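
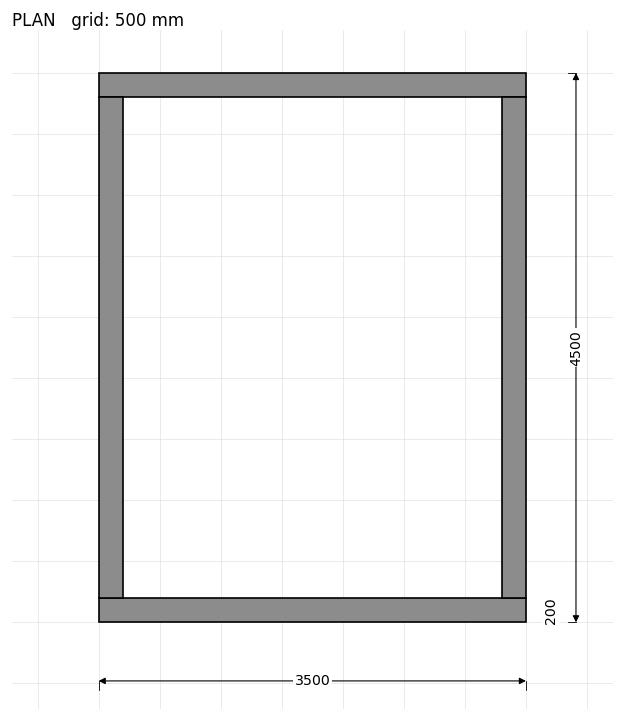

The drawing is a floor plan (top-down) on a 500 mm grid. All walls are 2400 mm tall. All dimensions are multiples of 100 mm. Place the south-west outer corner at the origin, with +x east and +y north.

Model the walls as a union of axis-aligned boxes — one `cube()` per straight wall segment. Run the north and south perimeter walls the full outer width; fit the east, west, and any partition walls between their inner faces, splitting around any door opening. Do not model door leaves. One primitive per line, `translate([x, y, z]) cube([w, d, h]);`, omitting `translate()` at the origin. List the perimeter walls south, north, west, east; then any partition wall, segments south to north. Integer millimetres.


cube([3500, 200, 2400]);
translate([0, 4300, 0]) cube([3500, 200, 2400]);
translate([0, 200, 0]) cube([200, 4100, 2400]);
translate([3300, 200, 0]) cube([200, 4100, 2400]);


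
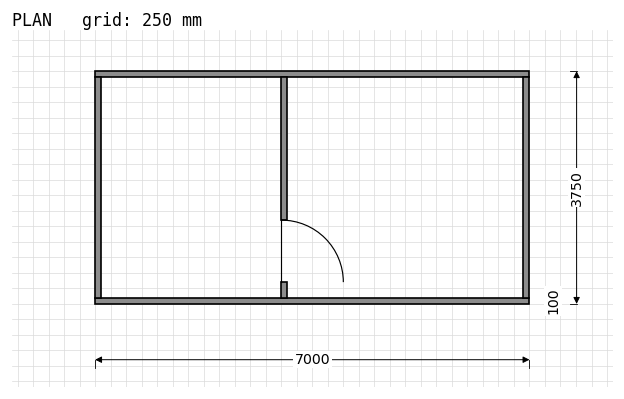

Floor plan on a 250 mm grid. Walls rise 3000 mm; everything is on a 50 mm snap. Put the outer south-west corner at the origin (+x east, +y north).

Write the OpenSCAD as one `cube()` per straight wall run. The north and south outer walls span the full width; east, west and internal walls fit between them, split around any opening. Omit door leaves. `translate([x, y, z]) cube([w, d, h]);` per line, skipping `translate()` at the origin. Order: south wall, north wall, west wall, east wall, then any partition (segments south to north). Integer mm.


cube([7000, 100, 3000]);
translate([0, 3650, 0]) cube([7000, 100, 3000]);
translate([0, 100, 0]) cube([100, 3550, 3000]);
translate([6900, 100, 0]) cube([100, 3550, 3000]);
translate([3000, 100, 0]) cube([100, 250, 3000]);
translate([3000, 1350, 0]) cube([100, 2300, 3000]);


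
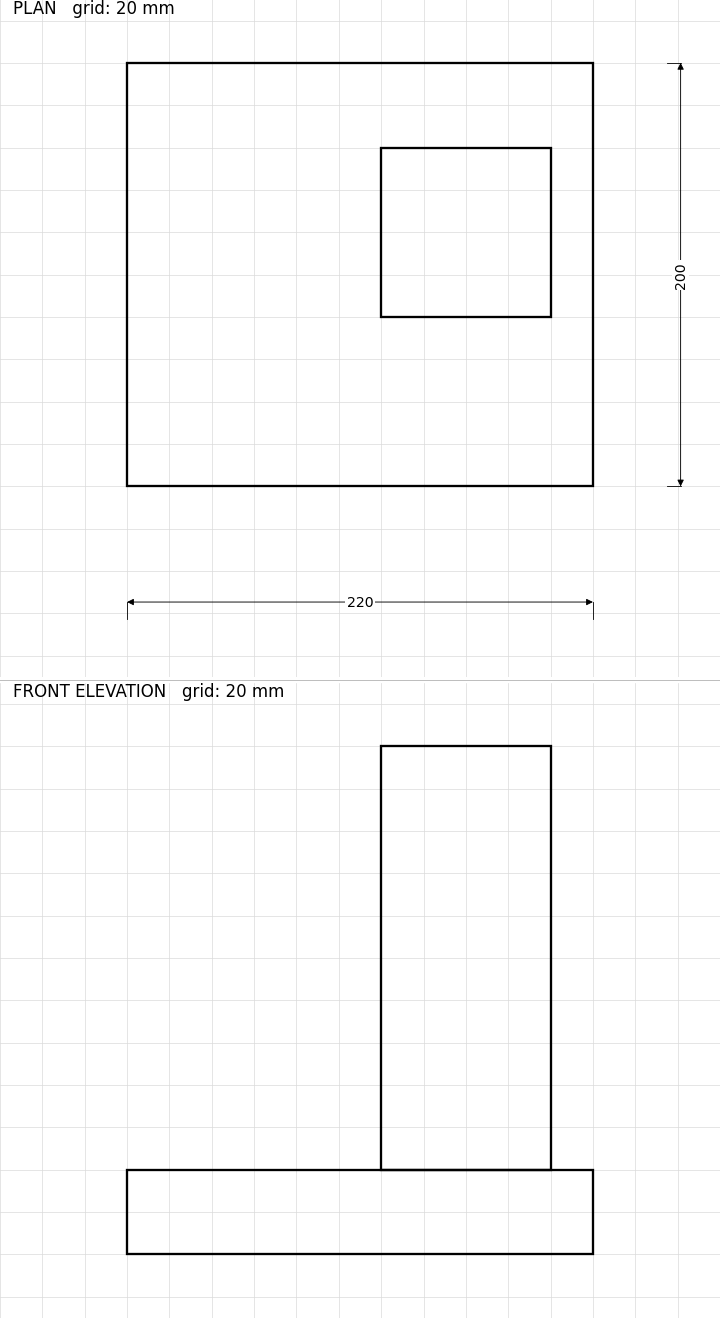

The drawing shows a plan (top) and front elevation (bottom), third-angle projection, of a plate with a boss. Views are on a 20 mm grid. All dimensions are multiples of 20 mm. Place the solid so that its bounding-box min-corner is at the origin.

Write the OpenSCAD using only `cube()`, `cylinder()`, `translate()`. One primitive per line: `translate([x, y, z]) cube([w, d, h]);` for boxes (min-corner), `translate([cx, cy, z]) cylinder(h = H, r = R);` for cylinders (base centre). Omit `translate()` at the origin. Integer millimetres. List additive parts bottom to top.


cube([220, 200, 40]);
translate([120, 80, 40]) cube([80, 80, 200]);


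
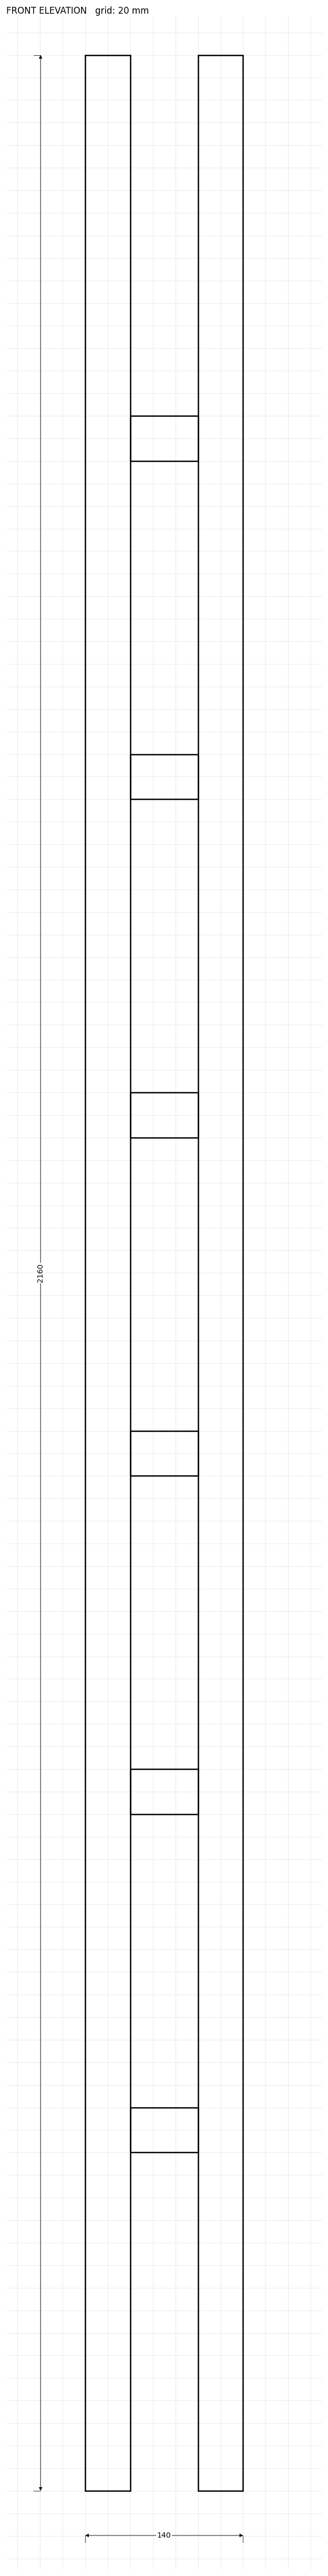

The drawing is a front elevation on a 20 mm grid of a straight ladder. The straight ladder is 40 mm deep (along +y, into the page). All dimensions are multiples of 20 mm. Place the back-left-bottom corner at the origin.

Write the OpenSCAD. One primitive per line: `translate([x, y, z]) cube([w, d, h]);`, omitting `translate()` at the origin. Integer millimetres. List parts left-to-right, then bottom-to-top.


cube([40, 40, 2160]);
translate([40, 0, 300]) cube([60, 40, 40]);
translate([40, 0, 600]) cube([60, 40, 40]);
translate([40, 0, 900]) cube([60, 40, 40]);
translate([40, 0, 1200]) cube([60, 40, 40]);
translate([40, 0, 1500]) cube([60, 40, 40]);
translate([40, 0, 1800]) cube([60, 40, 40]);
translate([100, 0, 0]) cube([40, 40, 2160]);


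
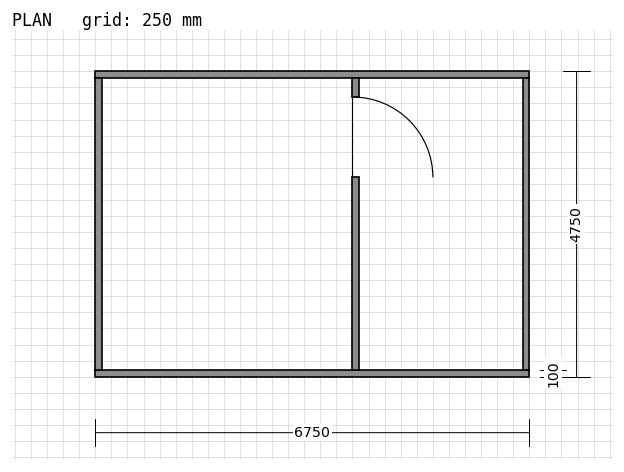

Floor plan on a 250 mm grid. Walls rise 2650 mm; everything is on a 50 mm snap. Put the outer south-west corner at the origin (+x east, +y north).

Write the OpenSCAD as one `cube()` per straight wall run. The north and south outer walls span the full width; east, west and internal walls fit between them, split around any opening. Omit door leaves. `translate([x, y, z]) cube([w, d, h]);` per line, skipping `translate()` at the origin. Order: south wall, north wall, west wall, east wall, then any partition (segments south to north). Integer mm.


cube([6750, 100, 2650]);
translate([0, 4650, 0]) cube([6750, 100, 2650]);
translate([0, 100, 0]) cube([100, 4550, 2650]);
translate([6650, 100, 0]) cube([100, 4550, 2650]);
translate([4000, 100, 0]) cube([100, 3000, 2650]);
translate([4000, 4350, 0]) cube([100, 300, 2650]);


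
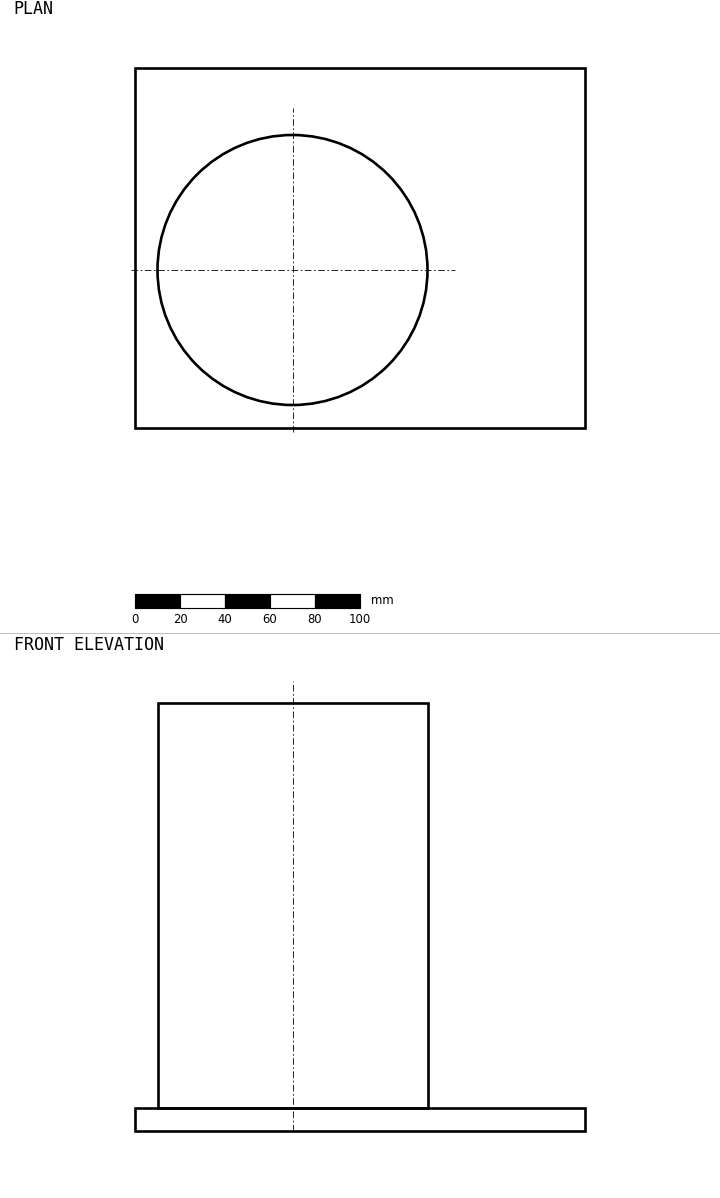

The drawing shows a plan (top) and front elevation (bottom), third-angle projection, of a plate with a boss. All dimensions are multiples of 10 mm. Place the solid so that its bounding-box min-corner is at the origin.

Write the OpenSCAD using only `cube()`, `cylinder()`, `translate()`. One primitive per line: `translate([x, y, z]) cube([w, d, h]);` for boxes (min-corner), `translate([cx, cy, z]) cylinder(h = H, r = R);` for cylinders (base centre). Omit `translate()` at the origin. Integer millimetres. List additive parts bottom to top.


cube([200, 160, 10]);
translate([70, 70, 10]) cylinder(h = 180, r = 60);


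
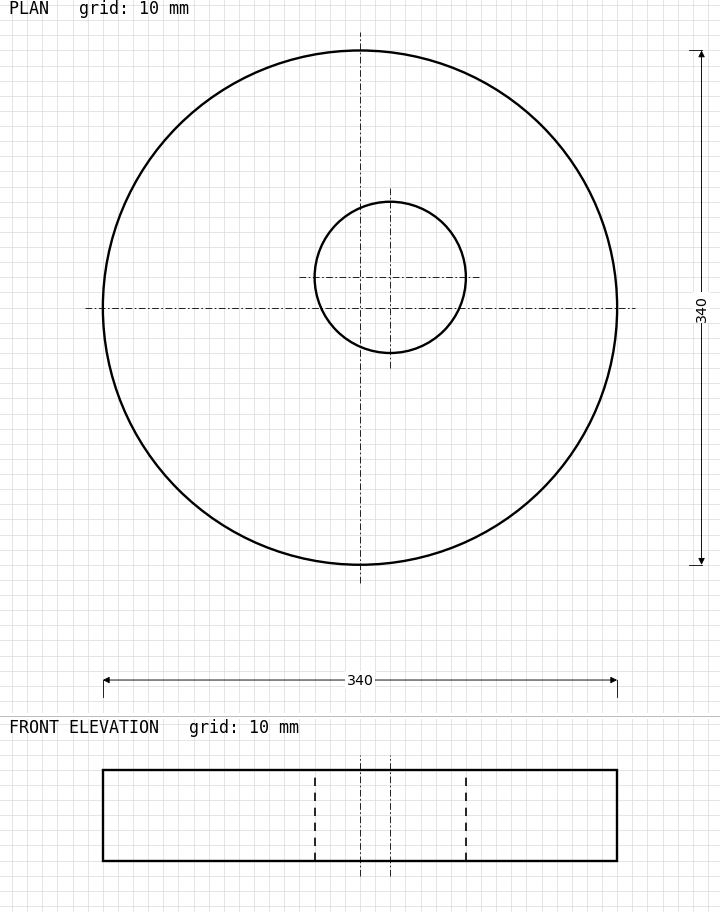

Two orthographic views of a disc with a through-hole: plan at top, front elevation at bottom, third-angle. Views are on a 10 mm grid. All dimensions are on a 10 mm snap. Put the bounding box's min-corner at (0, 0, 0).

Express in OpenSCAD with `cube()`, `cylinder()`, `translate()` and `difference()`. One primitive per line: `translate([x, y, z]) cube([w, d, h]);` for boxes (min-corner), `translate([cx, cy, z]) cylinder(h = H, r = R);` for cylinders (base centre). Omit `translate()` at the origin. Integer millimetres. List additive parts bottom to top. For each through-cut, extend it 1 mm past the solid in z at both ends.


difference() {
  translate([170, 170, 0]) cylinder(h = 60, r = 170);
  translate([190, 190, -1]) cylinder(h = 62, r = 50);
}


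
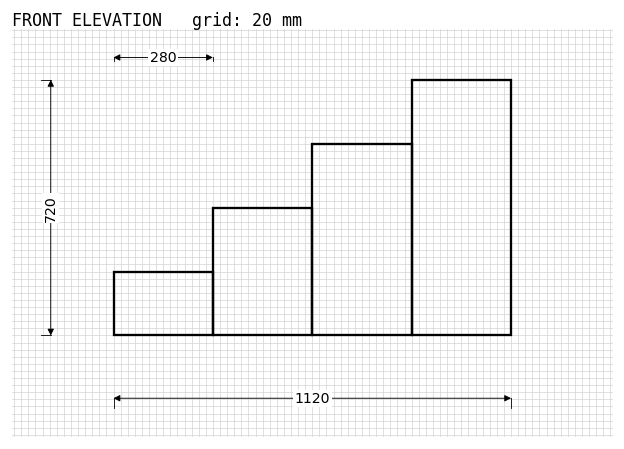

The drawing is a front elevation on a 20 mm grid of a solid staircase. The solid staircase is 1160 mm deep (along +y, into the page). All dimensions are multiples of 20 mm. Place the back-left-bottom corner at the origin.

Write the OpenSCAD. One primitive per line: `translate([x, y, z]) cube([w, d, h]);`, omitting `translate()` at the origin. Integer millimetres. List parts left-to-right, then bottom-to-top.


cube([280, 1160, 180]);
translate([280, 0, 0]) cube([280, 1160, 360]);
translate([560, 0, 0]) cube([280, 1160, 540]);
translate([840, 0, 0]) cube([280, 1160, 720]);


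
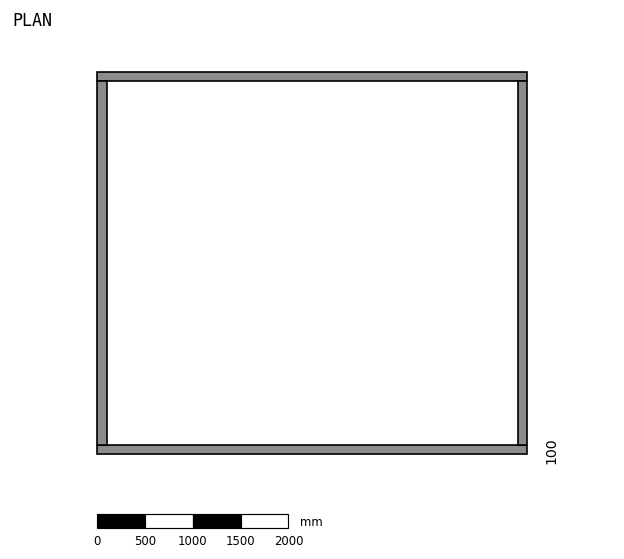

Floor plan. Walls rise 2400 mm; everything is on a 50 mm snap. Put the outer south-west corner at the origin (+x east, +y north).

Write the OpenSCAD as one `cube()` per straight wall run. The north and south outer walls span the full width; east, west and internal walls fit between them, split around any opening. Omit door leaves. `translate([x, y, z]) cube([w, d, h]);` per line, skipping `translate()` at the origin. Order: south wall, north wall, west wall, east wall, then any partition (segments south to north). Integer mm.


cube([4500, 100, 2400]);
translate([0, 3900, 0]) cube([4500, 100, 2400]);
translate([0, 100, 0]) cube([100, 3800, 2400]);
translate([4400, 100, 0]) cube([100, 3800, 2400]);


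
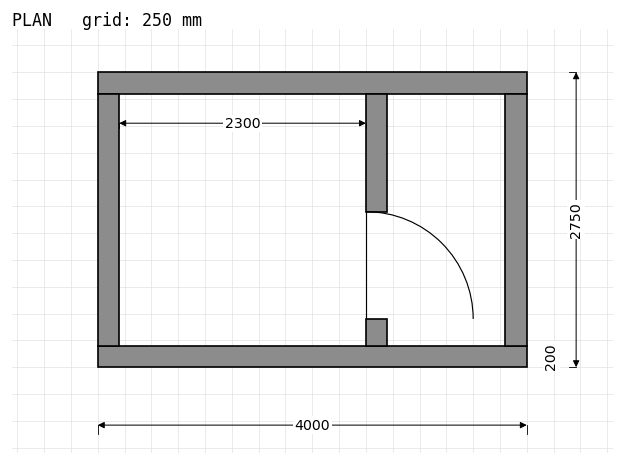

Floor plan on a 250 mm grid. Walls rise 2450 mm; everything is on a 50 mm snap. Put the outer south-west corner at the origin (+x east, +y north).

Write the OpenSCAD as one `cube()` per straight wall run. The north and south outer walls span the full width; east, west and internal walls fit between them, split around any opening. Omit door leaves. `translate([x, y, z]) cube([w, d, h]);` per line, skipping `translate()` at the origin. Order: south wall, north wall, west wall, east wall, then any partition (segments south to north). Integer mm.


cube([4000, 200, 2450]);
translate([0, 2550, 0]) cube([4000, 200, 2450]);
translate([0, 200, 0]) cube([200, 2350, 2450]);
translate([3800, 200, 0]) cube([200, 2350, 2450]);
translate([2500, 200, 0]) cube([200, 250, 2450]);
translate([2500, 1450, 0]) cube([200, 1100, 2450]);


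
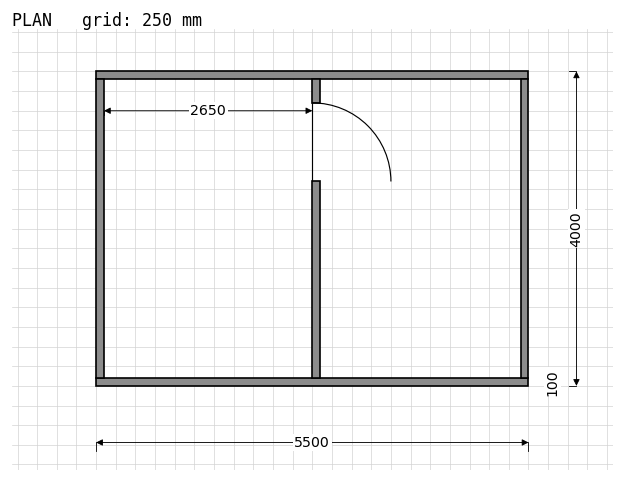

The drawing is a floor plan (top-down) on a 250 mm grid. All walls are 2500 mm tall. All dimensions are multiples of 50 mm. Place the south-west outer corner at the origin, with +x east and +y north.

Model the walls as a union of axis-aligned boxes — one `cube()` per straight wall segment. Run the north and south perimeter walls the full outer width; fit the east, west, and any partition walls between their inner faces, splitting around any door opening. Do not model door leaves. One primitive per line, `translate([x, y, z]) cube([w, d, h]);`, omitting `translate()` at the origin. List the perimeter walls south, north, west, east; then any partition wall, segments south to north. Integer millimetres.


cube([5500, 100, 2500]);
translate([0, 3900, 0]) cube([5500, 100, 2500]);
translate([0, 100, 0]) cube([100, 3800, 2500]);
translate([5400, 100, 0]) cube([100, 3800, 2500]);
translate([2750, 100, 0]) cube([100, 2500, 2500]);
translate([2750, 3600, 0]) cube([100, 300, 2500]);


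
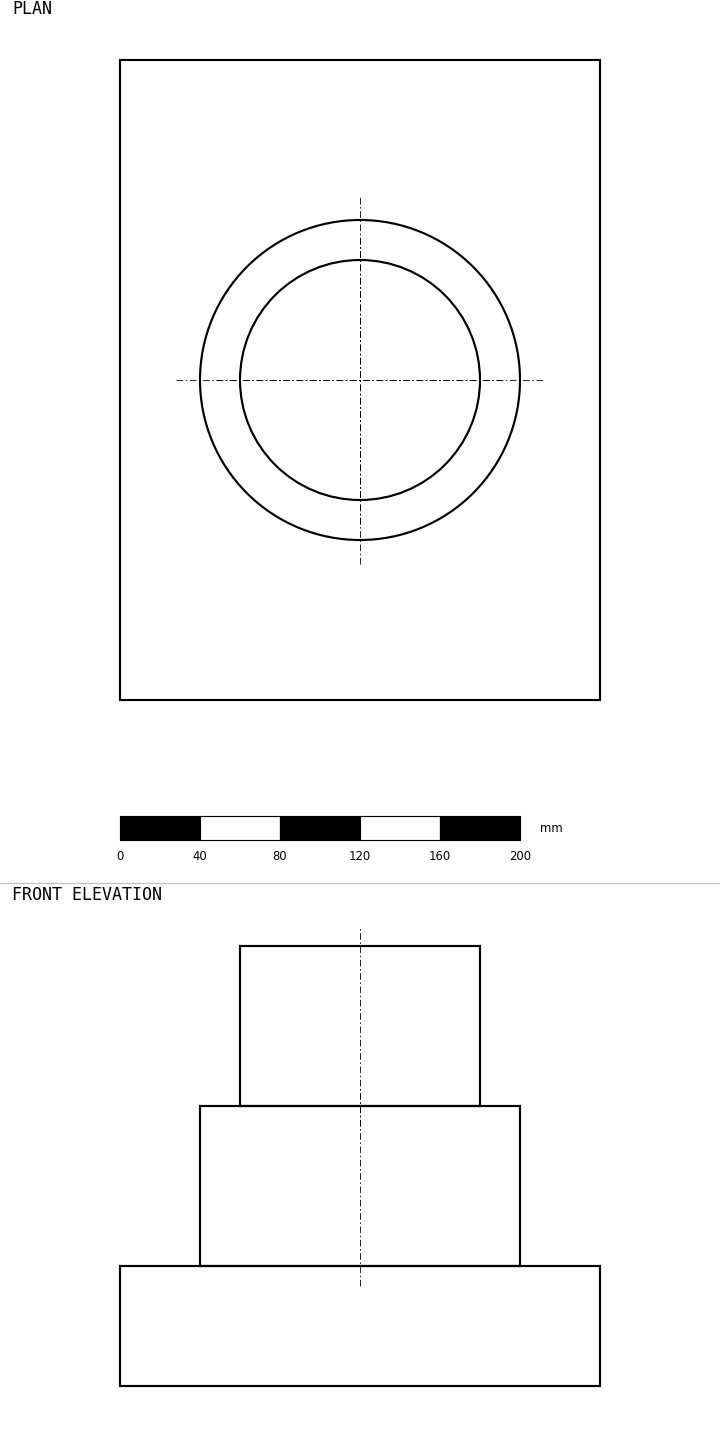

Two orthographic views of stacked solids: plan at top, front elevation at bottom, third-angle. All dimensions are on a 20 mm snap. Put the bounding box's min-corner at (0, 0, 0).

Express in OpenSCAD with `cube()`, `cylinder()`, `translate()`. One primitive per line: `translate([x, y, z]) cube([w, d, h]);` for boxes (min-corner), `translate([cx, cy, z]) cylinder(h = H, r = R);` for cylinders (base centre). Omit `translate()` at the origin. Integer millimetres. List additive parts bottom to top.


cube([240, 320, 60]);
translate([120, 160, 60]) cylinder(h = 80, r = 80);
translate([120, 160, 140]) cylinder(h = 80, r = 60);


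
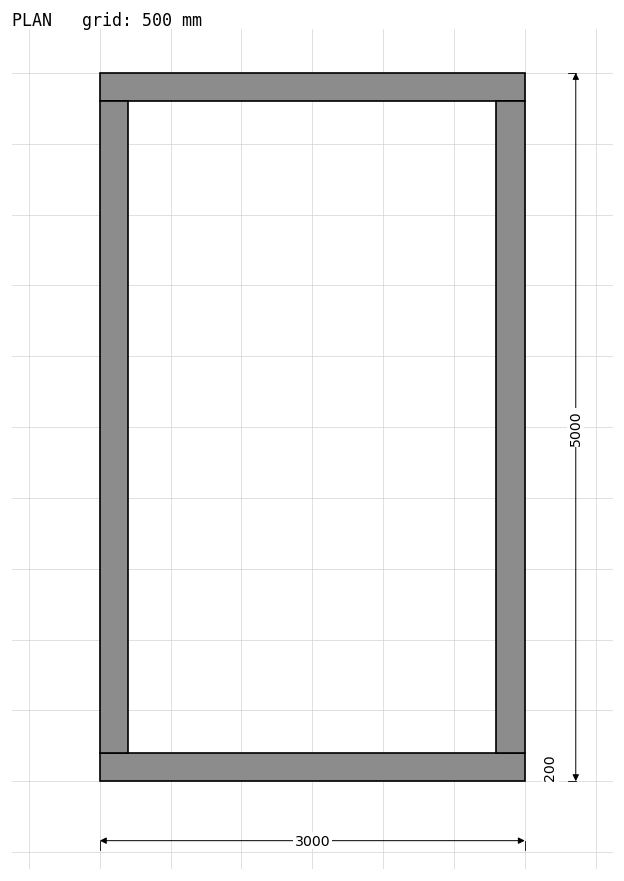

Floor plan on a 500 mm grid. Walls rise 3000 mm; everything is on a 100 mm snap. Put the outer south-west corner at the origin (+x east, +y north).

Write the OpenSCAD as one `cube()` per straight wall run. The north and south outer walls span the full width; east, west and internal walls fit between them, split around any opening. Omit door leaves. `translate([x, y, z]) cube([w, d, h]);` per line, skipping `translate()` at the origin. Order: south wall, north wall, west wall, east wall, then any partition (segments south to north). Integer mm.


cube([3000, 200, 3000]);
translate([0, 4800, 0]) cube([3000, 200, 3000]);
translate([0, 200, 0]) cube([200, 4600, 3000]);
translate([2800, 200, 0]) cube([200, 4600, 3000]);


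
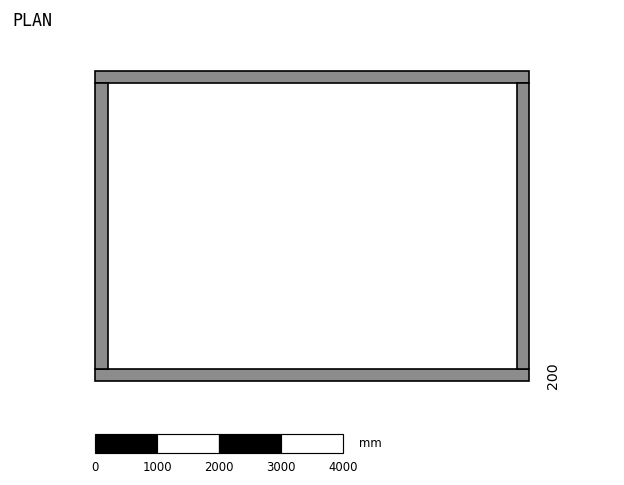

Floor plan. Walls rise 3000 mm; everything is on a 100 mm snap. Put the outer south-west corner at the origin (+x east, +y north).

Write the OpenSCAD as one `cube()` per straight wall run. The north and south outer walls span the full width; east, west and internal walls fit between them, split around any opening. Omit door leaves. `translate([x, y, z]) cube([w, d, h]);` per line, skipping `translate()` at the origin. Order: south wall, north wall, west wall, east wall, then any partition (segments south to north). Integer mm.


cube([7000, 200, 3000]);
translate([0, 4800, 0]) cube([7000, 200, 3000]);
translate([0, 200, 0]) cube([200, 4600, 3000]);
translate([6800, 200, 0]) cube([200, 4600, 3000]);


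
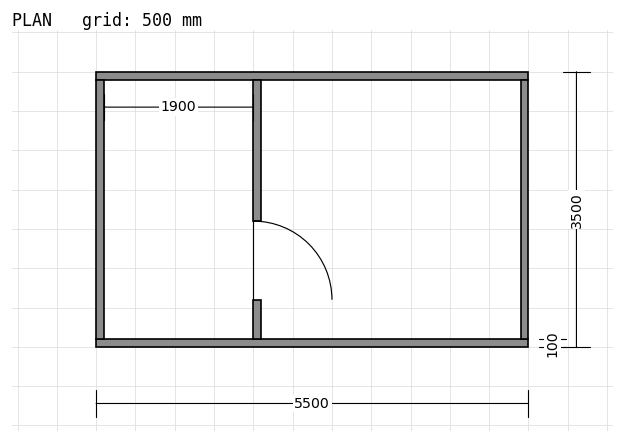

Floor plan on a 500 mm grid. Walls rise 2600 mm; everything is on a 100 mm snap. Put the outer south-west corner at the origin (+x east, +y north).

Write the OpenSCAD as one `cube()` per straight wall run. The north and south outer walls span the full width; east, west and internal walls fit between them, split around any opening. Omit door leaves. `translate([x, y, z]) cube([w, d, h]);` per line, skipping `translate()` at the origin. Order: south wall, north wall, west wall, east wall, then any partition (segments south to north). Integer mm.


cube([5500, 100, 2600]);
translate([0, 3400, 0]) cube([5500, 100, 2600]);
translate([0, 100, 0]) cube([100, 3300, 2600]);
translate([5400, 100, 0]) cube([100, 3300, 2600]);
translate([2000, 100, 0]) cube([100, 500, 2600]);
translate([2000, 1600, 0]) cube([100, 1800, 2600]);


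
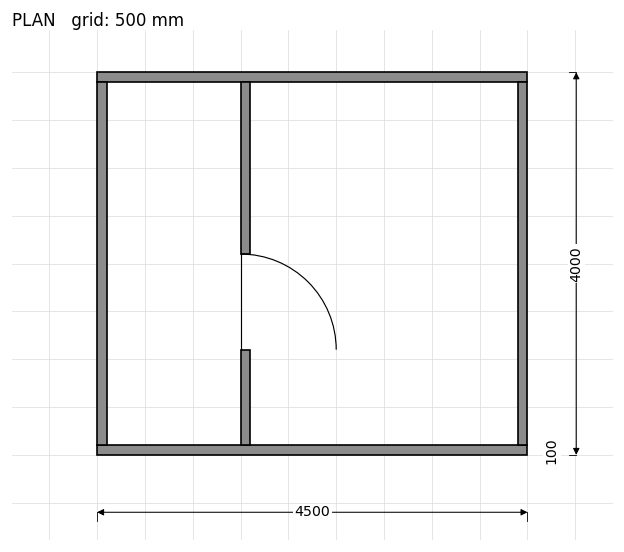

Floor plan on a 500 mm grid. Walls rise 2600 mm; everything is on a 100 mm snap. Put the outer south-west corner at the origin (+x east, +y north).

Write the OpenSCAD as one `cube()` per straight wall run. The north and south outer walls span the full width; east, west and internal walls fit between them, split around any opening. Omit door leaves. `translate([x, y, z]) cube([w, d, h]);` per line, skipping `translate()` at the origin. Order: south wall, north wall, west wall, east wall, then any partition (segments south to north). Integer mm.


cube([4500, 100, 2600]);
translate([0, 3900, 0]) cube([4500, 100, 2600]);
translate([0, 100, 0]) cube([100, 3800, 2600]);
translate([4400, 100, 0]) cube([100, 3800, 2600]);
translate([1500, 100, 0]) cube([100, 1000, 2600]);
translate([1500, 2100, 0]) cube([100, 1800, 2600]);


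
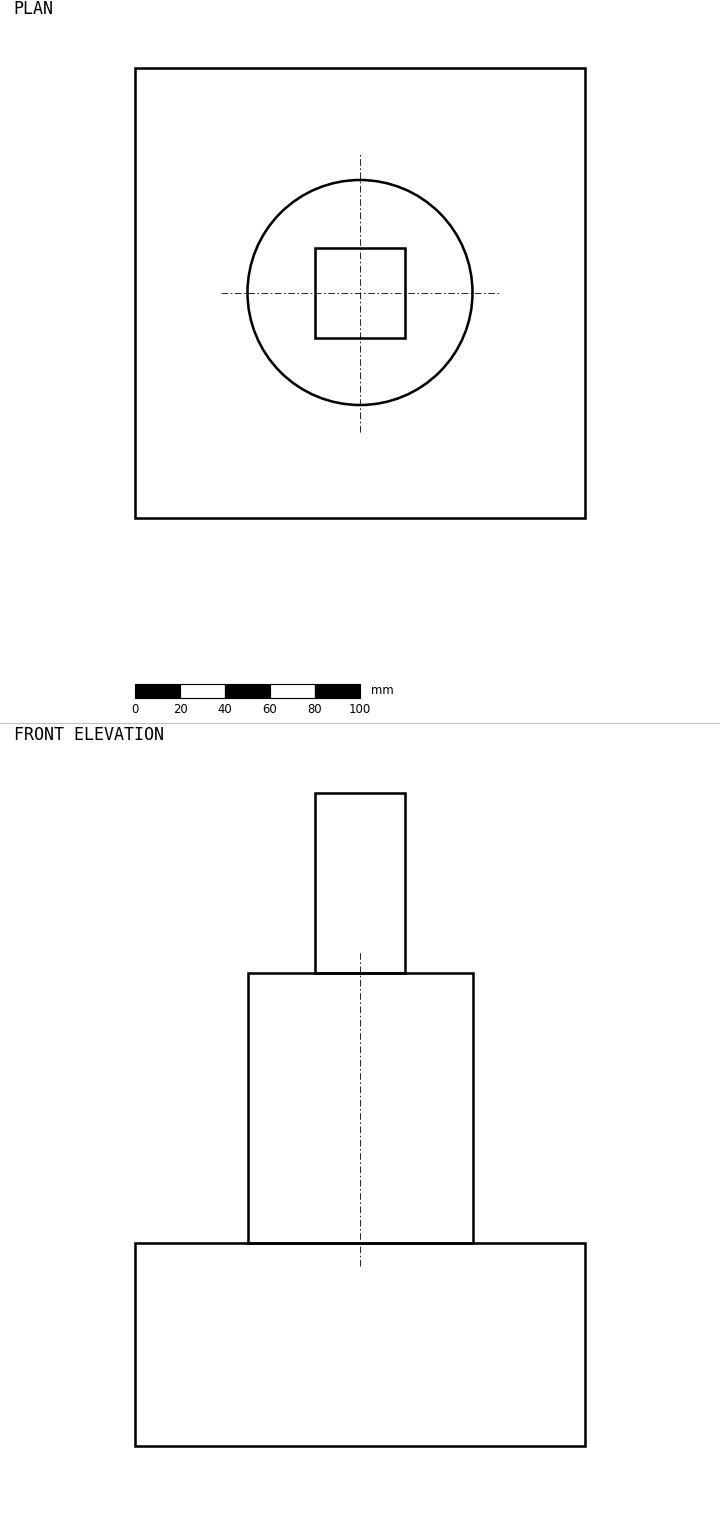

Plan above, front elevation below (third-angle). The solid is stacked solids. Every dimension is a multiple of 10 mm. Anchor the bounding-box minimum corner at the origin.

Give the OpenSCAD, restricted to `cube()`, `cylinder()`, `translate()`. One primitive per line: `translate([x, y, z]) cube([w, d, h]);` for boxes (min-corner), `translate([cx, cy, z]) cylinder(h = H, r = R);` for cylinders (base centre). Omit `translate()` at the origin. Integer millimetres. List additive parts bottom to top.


cube([200, 200, 90]);
translate([100, 100, 90]) cylinder(h = 120, r = 50);
translate([80, 80, 210]) cube([40, 40, 80]);


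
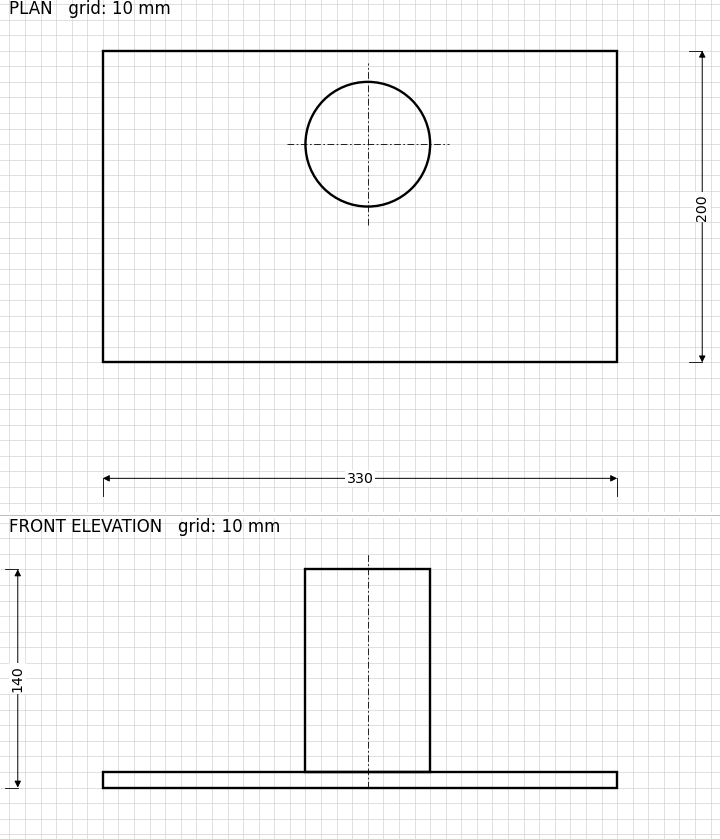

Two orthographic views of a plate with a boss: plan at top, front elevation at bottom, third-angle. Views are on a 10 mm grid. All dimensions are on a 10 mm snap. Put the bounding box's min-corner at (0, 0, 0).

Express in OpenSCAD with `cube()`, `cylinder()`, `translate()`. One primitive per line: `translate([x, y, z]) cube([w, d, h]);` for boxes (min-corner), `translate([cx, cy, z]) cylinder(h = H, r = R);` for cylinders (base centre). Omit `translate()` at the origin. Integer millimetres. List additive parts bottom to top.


cube([330, 200, 10]);
translate([170, 140, 10]) cylinder(h = 130, r = 40);


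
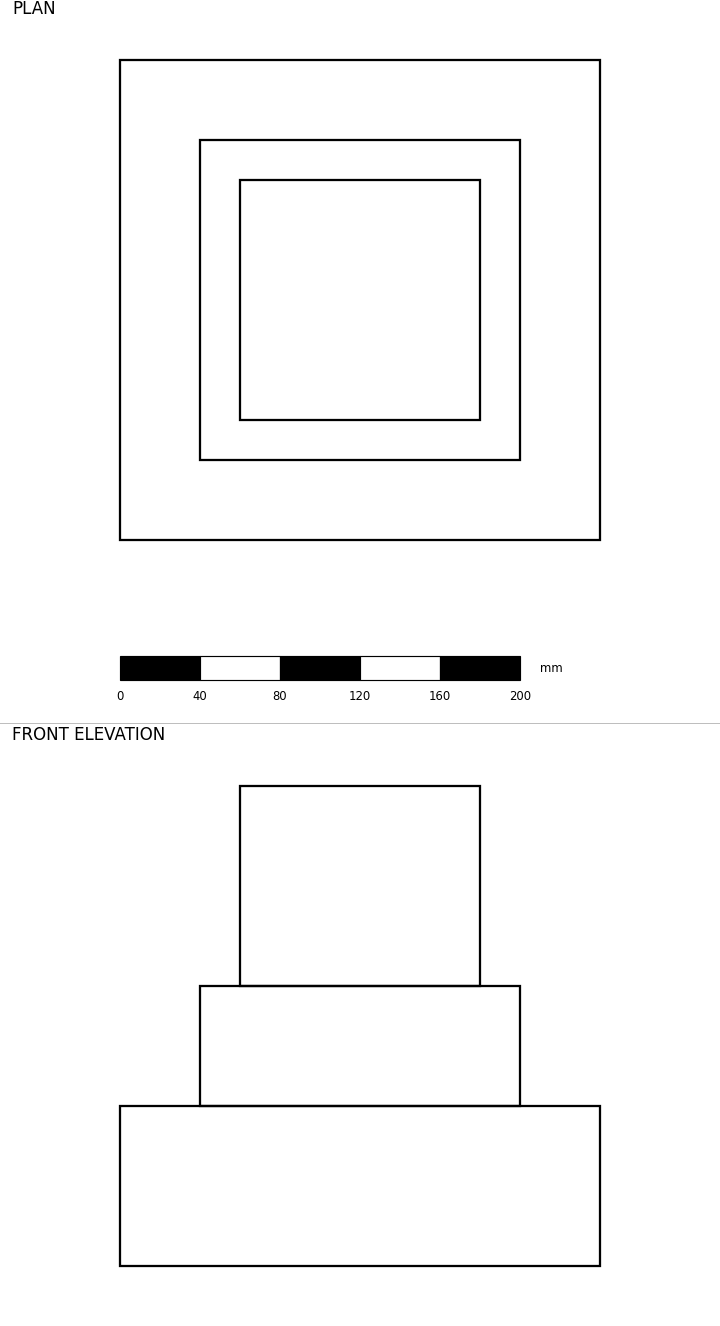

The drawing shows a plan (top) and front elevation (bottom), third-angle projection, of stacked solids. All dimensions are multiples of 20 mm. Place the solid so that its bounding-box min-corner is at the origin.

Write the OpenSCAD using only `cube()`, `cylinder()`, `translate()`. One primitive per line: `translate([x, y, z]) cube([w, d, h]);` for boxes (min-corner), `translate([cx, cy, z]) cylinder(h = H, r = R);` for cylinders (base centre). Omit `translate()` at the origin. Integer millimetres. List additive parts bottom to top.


cube([240, 240, 80]);
translate([40, 40, 80]) cube([160, 160, 60]);
translate([60, 60, 140]) cube([120, 120, 100]);


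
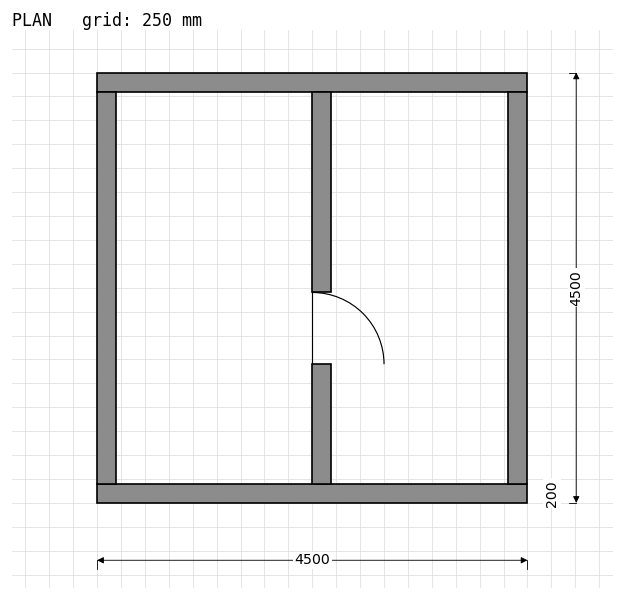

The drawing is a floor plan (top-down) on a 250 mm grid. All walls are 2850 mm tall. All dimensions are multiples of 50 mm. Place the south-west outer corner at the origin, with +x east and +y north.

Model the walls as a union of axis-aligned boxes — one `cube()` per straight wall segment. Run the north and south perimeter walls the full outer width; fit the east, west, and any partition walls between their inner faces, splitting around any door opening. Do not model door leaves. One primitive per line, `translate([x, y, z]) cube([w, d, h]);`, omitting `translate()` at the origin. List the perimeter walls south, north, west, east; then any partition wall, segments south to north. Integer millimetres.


cube([4500, 200, 2850]);
translate([0, 4300, 0]) cube([4500, 200, 2850]);
translate([0, 200, 0]) cube([200, 4100, 2850]);
translate([4300, 200, 0]) cube([200, 4100, 2850]);
translate([2250, 200, 0]) cube([200, 1250, 2850]);
translate([2250, 2200, 0]) cube([200, 2100, 2850]);


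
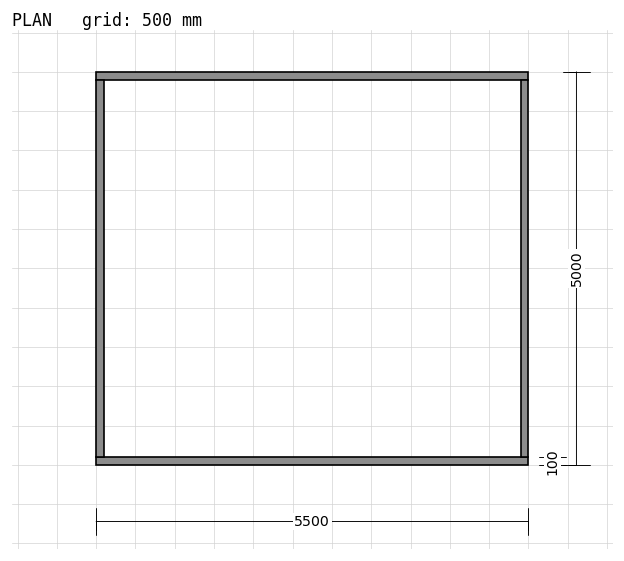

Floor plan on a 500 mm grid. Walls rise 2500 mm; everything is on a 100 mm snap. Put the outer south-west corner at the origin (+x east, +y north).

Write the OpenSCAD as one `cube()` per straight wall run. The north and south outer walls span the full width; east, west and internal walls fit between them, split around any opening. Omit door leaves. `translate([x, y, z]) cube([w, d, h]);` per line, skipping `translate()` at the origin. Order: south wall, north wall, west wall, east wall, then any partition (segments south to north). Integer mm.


cube([5500, 100, 2500]);
translate([0, 4900, 0]) cube([5500, 100, 2500]);
translate([0, 100, 0]) cube([100, 4800, 2500]);
translate([5400, 100, 0]) cube([100, 4800, 2500]);


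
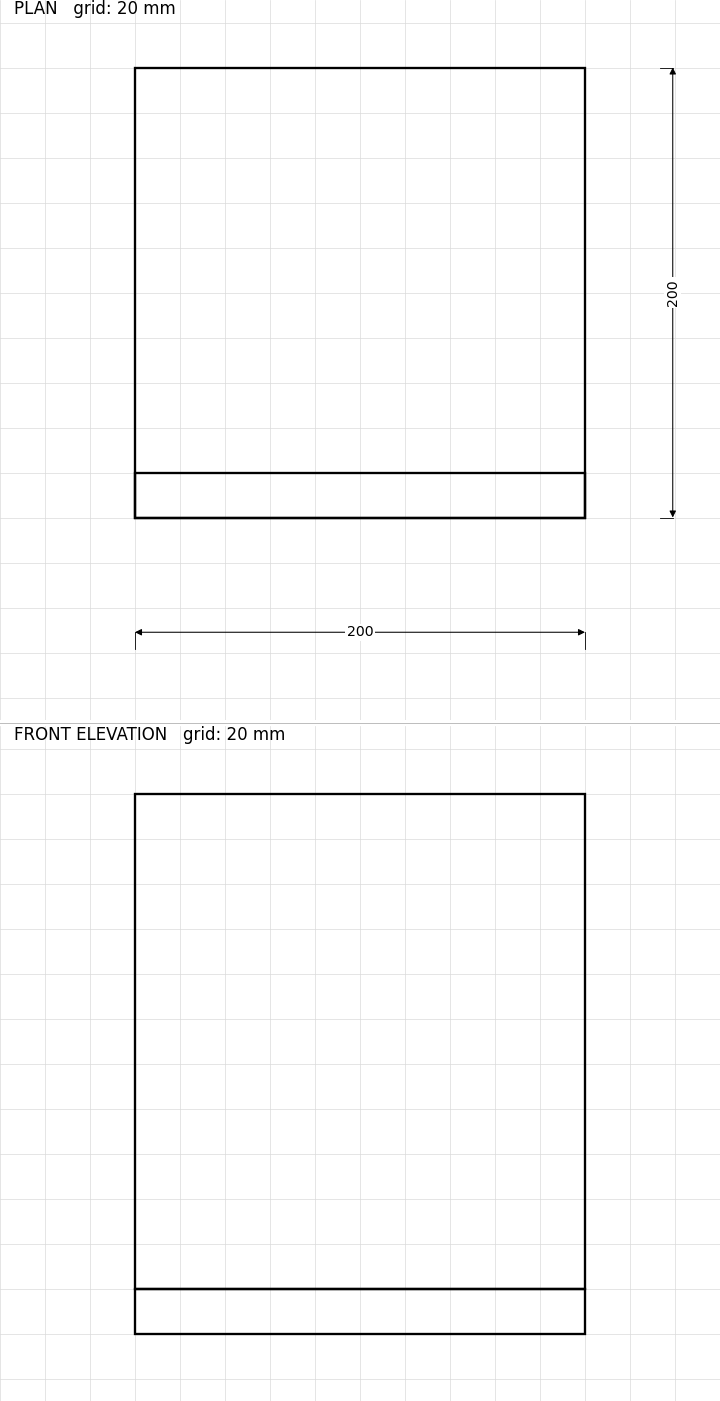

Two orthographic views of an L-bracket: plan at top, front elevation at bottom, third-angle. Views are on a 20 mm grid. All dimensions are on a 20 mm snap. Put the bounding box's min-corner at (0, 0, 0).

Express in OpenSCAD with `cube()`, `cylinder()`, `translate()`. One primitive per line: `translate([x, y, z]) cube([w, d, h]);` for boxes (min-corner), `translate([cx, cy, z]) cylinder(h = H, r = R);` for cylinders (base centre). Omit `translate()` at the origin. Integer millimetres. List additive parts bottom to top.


cube([200, 200, 20]);
translate([0, 0, 20]) cube([200, 20, 220]);


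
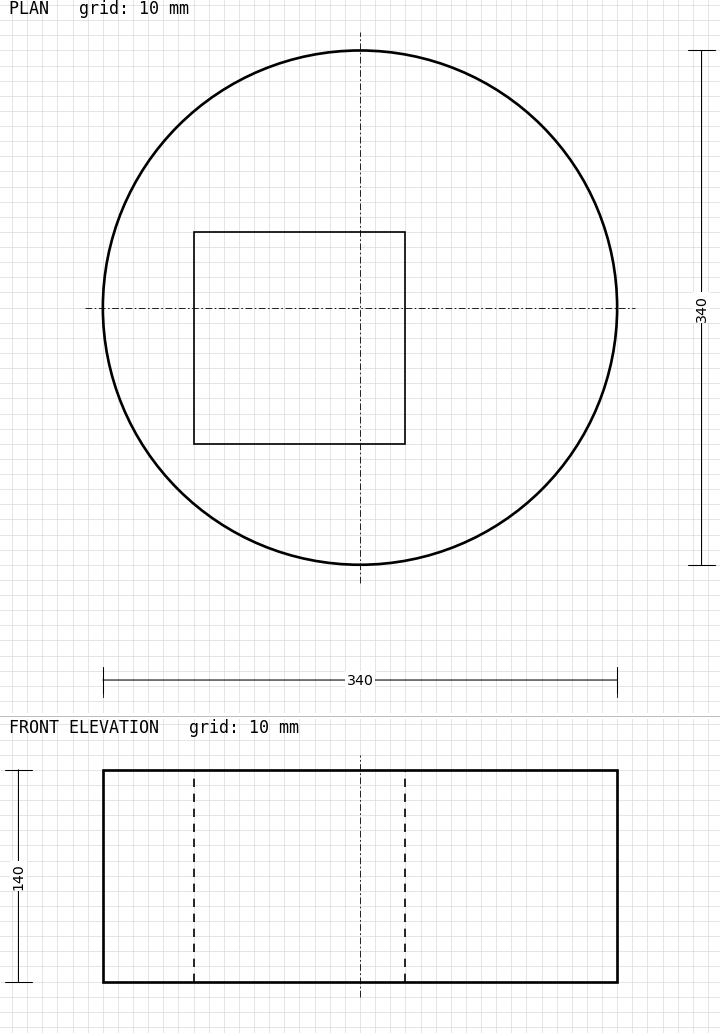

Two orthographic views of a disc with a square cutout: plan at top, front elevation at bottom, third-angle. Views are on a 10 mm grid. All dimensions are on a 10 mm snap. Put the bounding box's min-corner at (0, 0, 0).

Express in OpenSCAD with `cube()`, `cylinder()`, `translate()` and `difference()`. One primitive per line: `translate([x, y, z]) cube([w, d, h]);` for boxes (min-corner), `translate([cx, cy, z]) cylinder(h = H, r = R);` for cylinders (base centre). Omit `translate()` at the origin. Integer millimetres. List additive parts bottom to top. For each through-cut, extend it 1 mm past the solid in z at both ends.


difference() {
  translate([170, 170, 0]) cylinder(h = 140, r = 170);
  translate([60, 80, -1]) cube([140, 140, 142]);
}


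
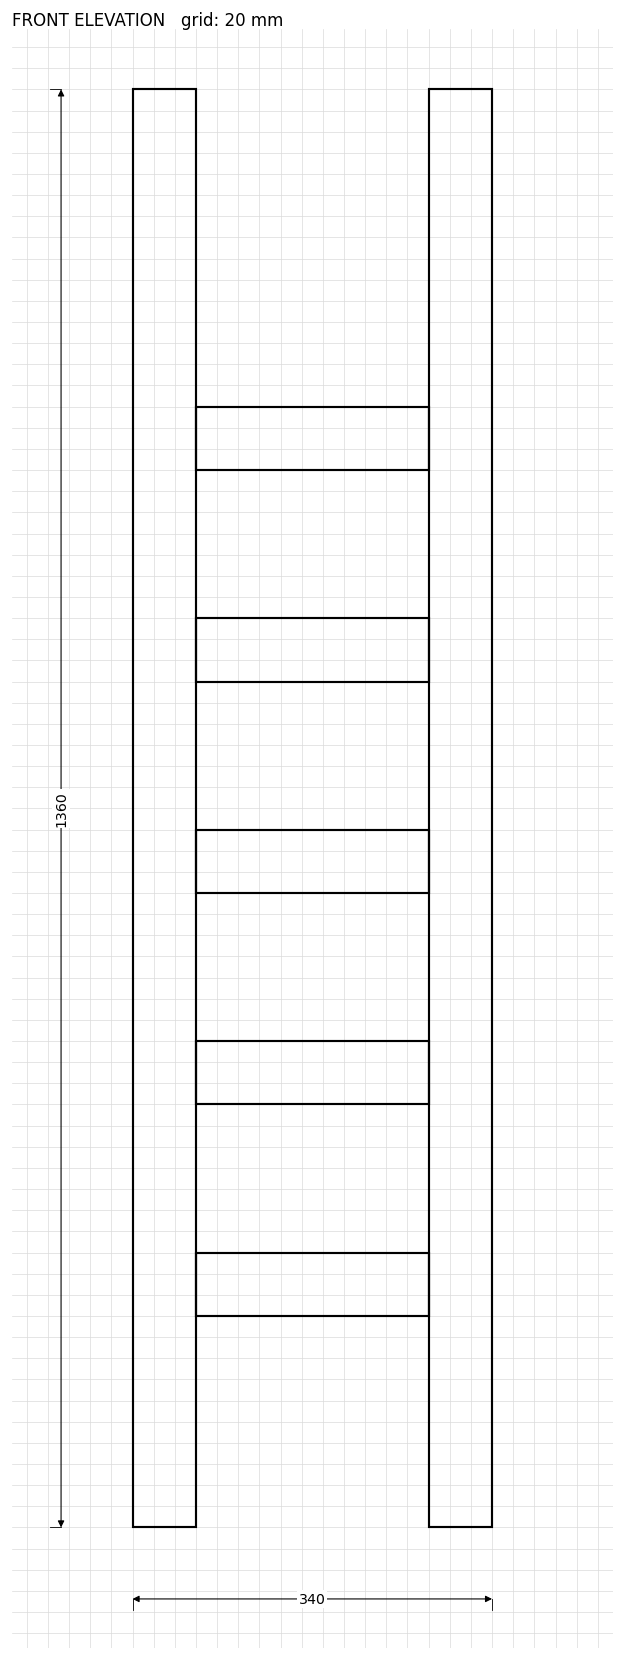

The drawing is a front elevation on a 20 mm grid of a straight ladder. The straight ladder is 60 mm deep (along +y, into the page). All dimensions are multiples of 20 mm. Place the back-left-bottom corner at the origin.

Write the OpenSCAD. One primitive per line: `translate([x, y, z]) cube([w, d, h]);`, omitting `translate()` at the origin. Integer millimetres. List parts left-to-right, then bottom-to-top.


cube([60, 60, 1360]);
translate([60, 0, 200]) cube([220, 60, 60]);
translate([60, 0, 400]) cube([220, 60, 60]);
translate([60, 0, 600]) cube([220, 60, 60]);
translate([60, 0, 800]) cube([220, 60, 60]);
translate([60, 0, 1000]) cube([220, 60, 60]);
translate([280, 0, 0]) cube([60, 60, 1360]);


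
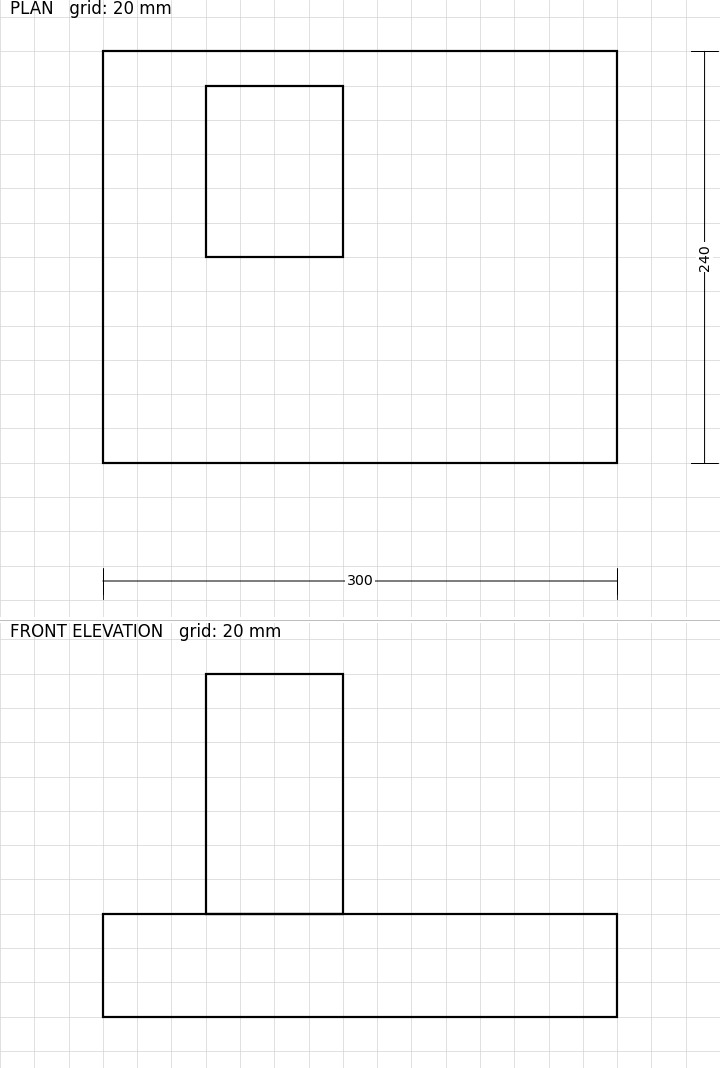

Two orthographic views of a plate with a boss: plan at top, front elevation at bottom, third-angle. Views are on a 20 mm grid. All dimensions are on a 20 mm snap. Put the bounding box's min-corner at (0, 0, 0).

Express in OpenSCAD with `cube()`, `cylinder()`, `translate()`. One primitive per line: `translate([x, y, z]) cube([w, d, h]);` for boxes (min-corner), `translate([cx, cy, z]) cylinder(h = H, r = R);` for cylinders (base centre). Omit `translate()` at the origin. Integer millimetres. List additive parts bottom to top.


cube([300, 240, 60]);
translate([60, 120, 60]) cube([80, 100, 140]);


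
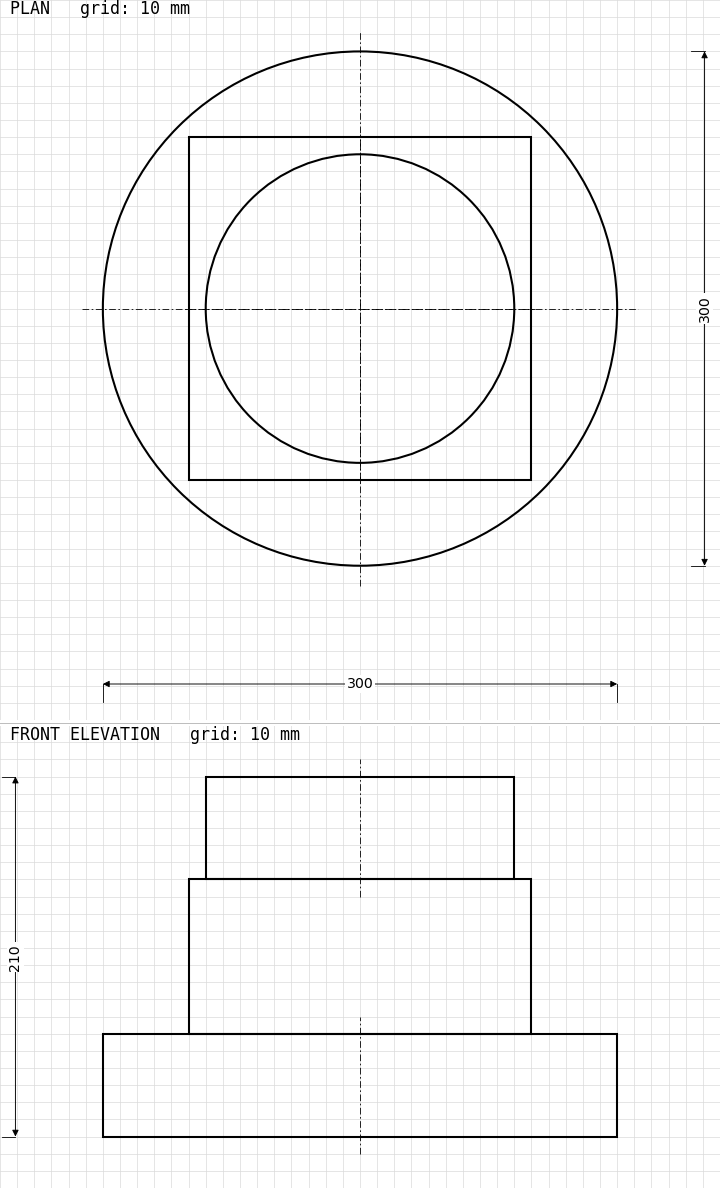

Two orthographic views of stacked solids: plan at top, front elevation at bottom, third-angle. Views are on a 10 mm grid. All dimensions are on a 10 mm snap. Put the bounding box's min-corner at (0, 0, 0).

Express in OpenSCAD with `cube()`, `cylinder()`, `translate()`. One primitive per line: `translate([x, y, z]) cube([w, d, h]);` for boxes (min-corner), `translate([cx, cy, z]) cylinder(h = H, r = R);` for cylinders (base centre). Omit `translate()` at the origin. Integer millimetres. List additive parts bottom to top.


translate([150, 150, 0]) cylinder(h = 60, r = 150);
translate([50, 50, 60]) cube([200, 200, 90]);
translate([150, 150, 150]) cylinder(h = 60, r = 90);


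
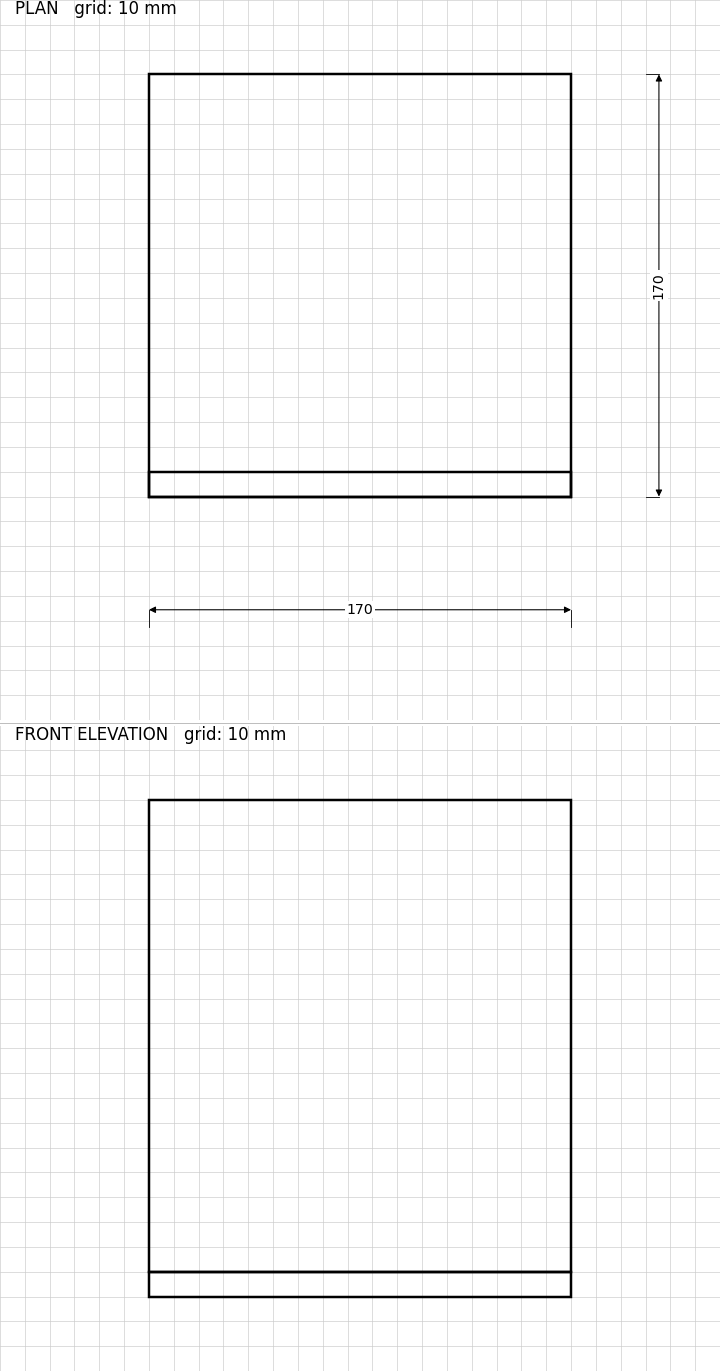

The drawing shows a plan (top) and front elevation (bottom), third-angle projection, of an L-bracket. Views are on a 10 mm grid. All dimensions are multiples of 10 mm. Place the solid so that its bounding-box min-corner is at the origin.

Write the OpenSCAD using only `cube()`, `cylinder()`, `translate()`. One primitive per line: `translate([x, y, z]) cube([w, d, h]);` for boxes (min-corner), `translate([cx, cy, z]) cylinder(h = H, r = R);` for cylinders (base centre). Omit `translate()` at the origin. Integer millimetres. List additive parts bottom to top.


cube([170, 170, 10]);
translate([0, 0, 10]) cube([170, 10, 190]);


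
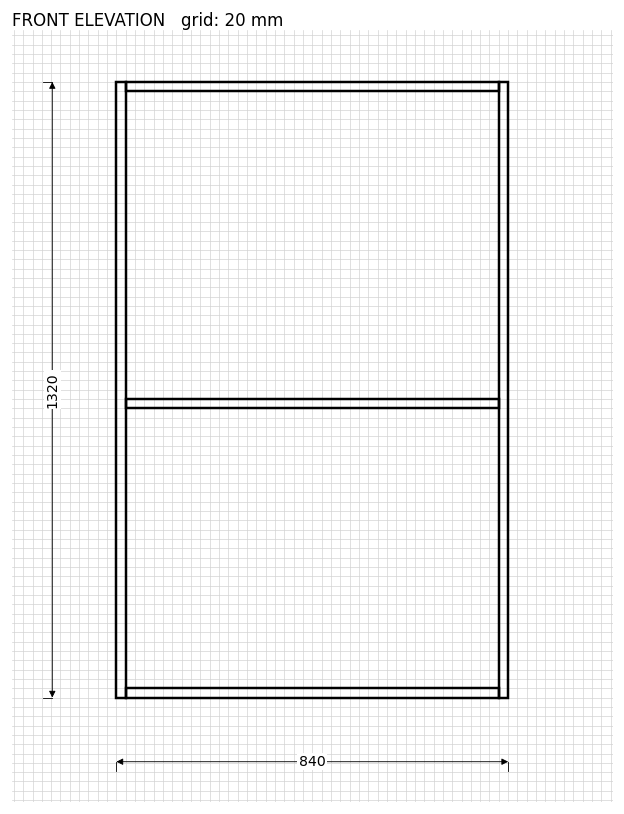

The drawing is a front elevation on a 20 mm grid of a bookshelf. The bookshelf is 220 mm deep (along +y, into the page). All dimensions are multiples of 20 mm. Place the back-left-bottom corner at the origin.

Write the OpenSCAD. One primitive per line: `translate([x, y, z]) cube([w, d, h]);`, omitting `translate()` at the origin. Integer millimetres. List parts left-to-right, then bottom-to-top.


cube([20, 220, 1320]);
translate([20, 0, 0]) cube([800, 220, 20]);
translate([20, 0, 620]) cube([800, 220, 20]);
translate([20, 0, 1300]) cube([800, 220, 20]);
translate([820, 0, 0]) cube([20, 220, 1320]);


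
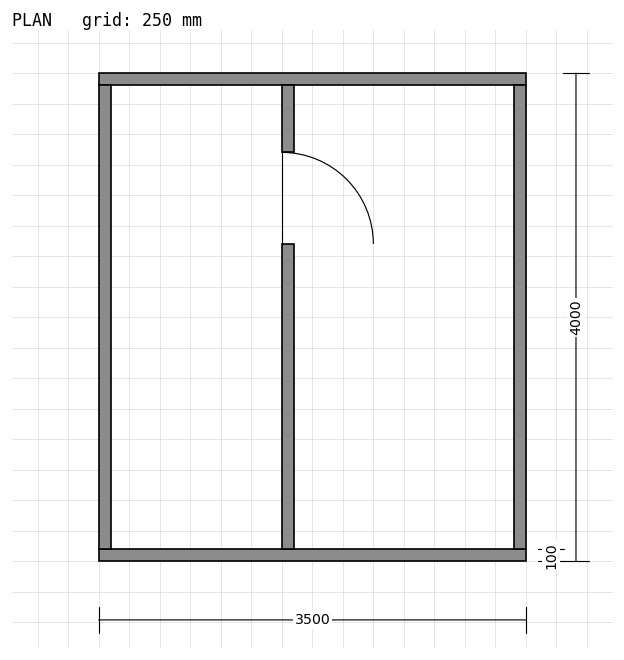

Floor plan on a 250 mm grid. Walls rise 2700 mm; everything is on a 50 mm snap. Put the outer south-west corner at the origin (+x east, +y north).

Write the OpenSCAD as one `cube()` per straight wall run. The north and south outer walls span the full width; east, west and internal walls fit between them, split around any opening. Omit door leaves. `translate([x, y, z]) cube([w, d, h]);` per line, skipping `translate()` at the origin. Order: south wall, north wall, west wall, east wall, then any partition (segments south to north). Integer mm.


cube([3500, 100, 2700]);
translate([0, 3900, 0]) cube([3500, 100, 2700]);
translate([0, 100, 0]) cube([100, 3800, 2700]);
translate([3400, 100, 0]) cube([100, 3800, 2700]);
translate([1500, 100, 0]) cube([100, 2500, 2700]);
translate([1500, 3350, 0]) cube([100, 550, 2700]);


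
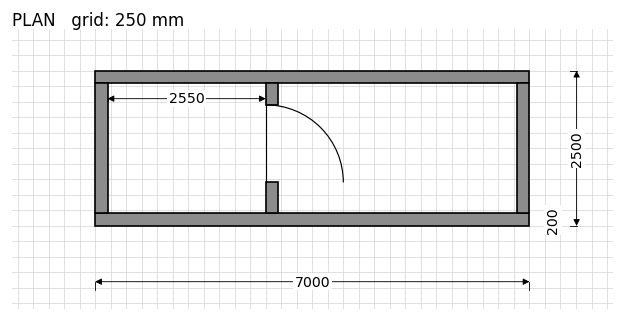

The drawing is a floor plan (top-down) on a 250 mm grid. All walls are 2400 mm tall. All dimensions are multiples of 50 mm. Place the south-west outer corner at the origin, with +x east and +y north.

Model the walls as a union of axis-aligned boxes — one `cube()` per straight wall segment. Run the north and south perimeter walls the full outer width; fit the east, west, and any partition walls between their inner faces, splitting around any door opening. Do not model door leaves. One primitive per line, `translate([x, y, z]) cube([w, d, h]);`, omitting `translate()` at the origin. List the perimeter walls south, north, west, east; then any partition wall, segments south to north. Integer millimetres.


cube([7000, 200, 2400]);
translate([0, 2300, 0]) cube([7000, 200, 2400]);
translate([0, 200, 0]) cube([200, 2100, 2400]);
translate([6800, 200, 0]) cube([200, 2100, 2400]);
translate([2750, 200, 0]) cube([200, 500, 2400]);
translate([2750, 1950, 0]) cube([200, 350, 2400]);


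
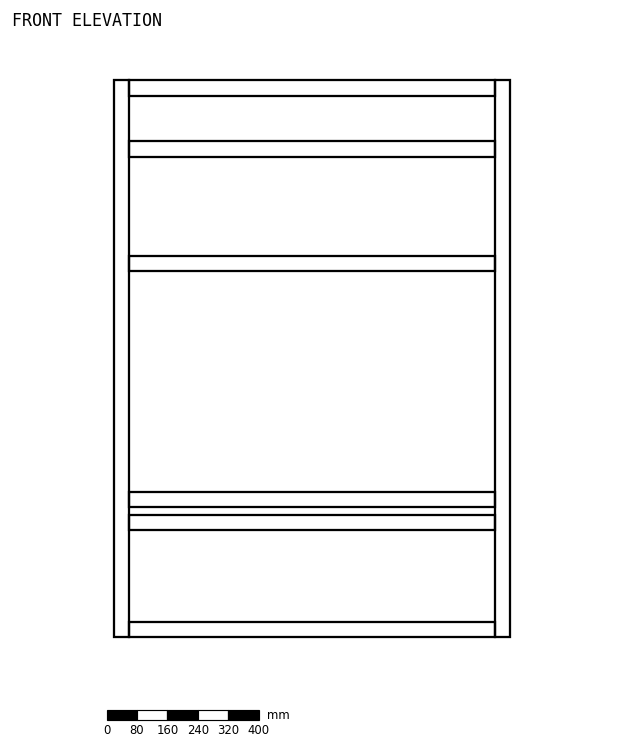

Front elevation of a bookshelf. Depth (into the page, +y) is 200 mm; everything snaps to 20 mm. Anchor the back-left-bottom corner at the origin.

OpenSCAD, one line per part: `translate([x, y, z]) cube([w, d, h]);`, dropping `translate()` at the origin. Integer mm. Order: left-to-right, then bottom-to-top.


cube([40, 200, 1460]);
translate([40, 0, 0]) cube([960, 200, 40]);
translate([40, 0, 280]) cube([960, 200, 40]);
translate([40, 0, 340]) cube([960, 200, 40]);
translate([40, 0, 960]) cube([960, 200, 40]);
translate([40, 0, 1260]) cube([960, 200, 40]);
translate([40, 0, 1420]) cube([960, 200, 40]);
translate([1000, 0, 0]) cube([40, 200, 1460]);


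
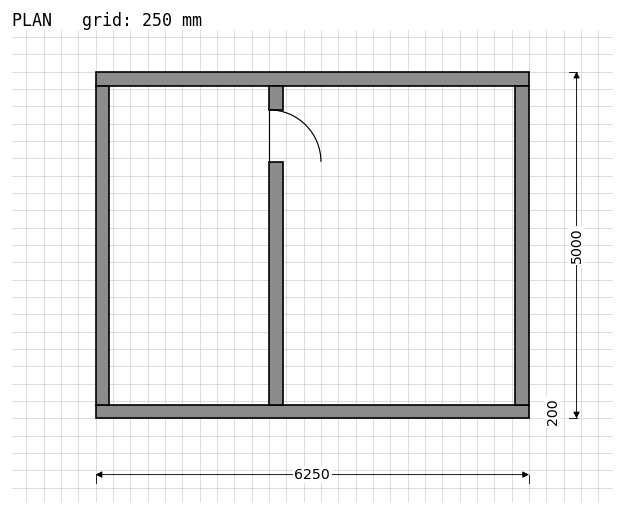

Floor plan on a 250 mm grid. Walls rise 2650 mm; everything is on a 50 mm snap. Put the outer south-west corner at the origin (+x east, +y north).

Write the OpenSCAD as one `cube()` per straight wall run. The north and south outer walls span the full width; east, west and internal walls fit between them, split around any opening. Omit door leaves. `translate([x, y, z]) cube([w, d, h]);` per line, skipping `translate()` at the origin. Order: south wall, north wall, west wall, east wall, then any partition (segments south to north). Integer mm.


cube([6250, 200, 2650]);
translate([0, 4800, 0]) cube([6250, 200, 2650]);
translate([0, 200, 0]) cube([200, 4600, 2650]);
translate([6050, 200, 0]) cube([200, 4600, 2650]);
translate([2500, 200, 0]) cube([200, 3500, 2650]);
translate([2500, 4450, 0]) cube([200, 350, 2650]);


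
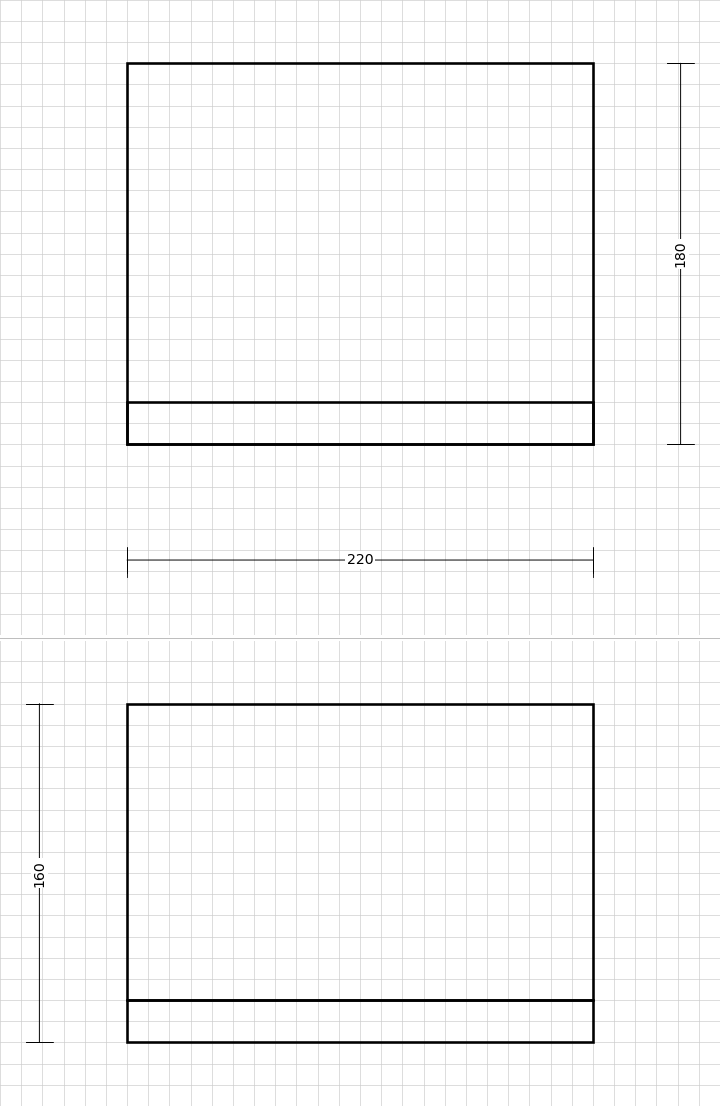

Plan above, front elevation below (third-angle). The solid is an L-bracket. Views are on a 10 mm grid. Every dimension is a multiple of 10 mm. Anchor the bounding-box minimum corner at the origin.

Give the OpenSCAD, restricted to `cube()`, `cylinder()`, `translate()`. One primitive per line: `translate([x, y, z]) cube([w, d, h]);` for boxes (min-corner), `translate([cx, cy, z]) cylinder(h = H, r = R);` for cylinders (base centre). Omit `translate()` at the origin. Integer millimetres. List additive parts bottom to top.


cube([220, 180, 20]);
translate([0, 0, 20]) cube([220, 20, 140]);


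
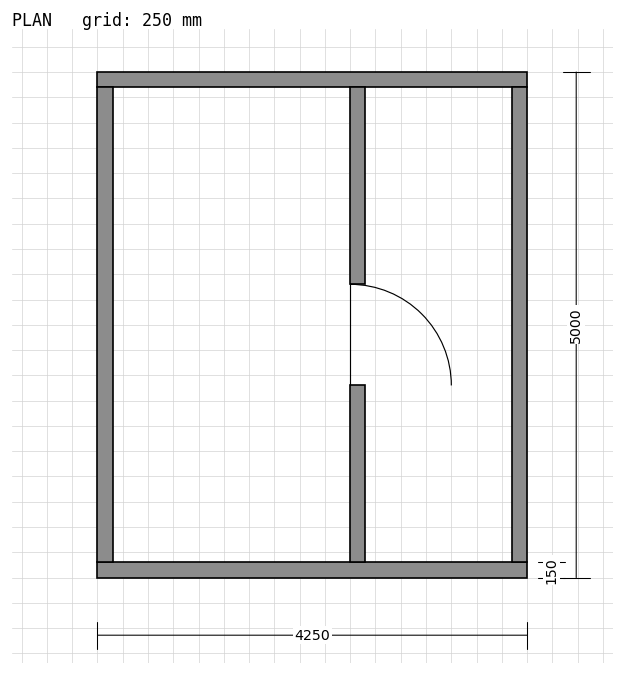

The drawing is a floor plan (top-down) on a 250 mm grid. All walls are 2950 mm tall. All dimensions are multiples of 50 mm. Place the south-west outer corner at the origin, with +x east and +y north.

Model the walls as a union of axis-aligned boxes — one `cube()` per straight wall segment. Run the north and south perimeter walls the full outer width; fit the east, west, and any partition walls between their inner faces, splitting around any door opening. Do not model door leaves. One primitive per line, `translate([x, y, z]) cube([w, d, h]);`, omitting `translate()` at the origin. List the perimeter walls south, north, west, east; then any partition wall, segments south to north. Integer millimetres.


cube([4250, 150, 2950]);
translate([0, 4850, 0]) cube([4250, 150, 2950]);
translate([0, 150, 0]) cube([150, 4700, 2950]);
translate([4100, 150, 0]) cube([150, 4700, 2950]);
translate([2500, 150, 0]) cube([150, 1750, 2950]);
translate([2500, 2900, 0]) cube([150, 1950, 2950]);


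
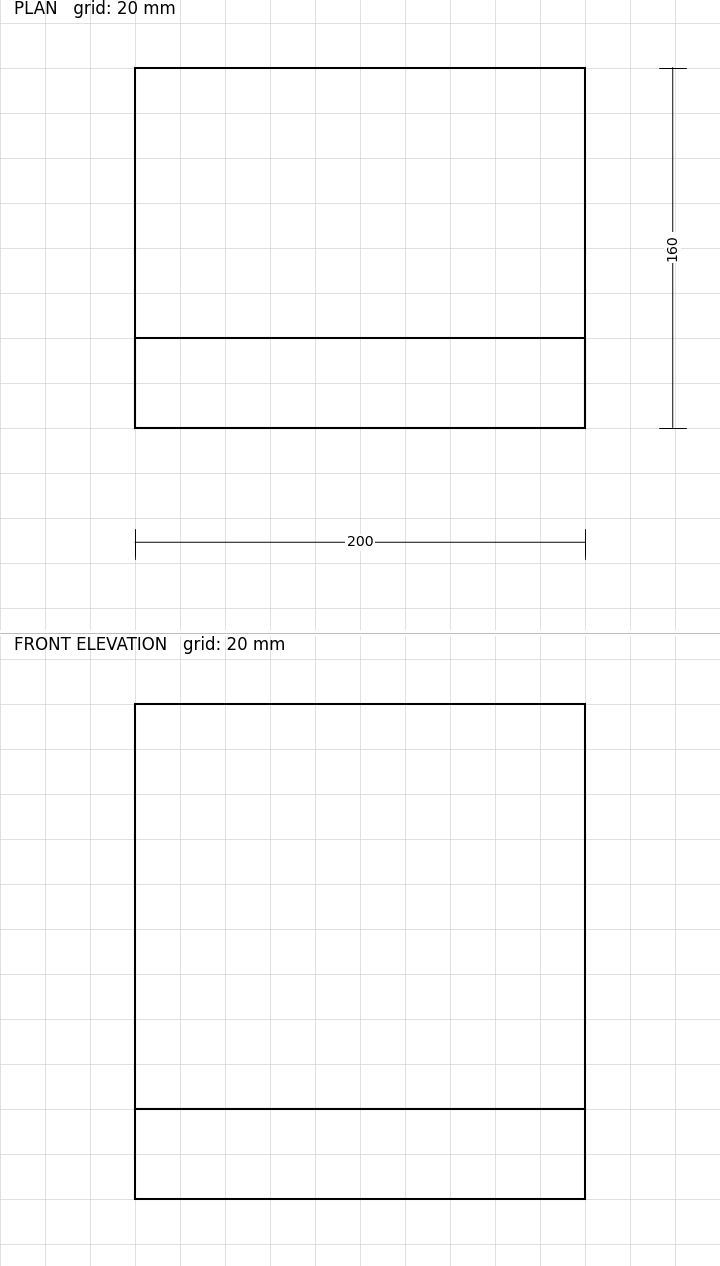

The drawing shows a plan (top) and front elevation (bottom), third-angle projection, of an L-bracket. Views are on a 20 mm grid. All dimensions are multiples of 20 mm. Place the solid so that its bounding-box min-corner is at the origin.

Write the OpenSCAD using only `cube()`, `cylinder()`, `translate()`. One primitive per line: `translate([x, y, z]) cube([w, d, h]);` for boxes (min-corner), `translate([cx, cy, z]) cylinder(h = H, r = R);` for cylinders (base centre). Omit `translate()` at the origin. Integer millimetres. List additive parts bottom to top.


cube([200, 160, 40]);
translate([0, 0, 40]) cube([200, 40, 180]);


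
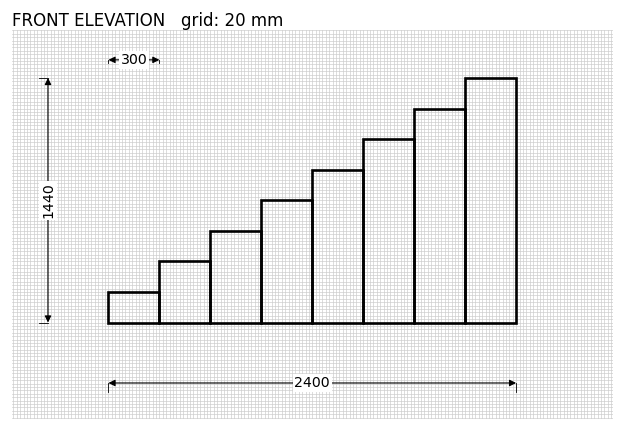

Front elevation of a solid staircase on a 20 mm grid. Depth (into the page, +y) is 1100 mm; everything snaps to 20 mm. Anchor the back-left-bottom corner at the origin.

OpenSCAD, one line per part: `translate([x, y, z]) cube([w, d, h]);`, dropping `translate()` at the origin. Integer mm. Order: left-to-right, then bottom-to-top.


cube([300, 1100, 180]);
translate([300, 0, 0]) cube([300, 1100, 360]);
translate([600, 0, 0]) cube([300, 1100, 540]);
translate([900, 0, 0]) cube([300, 1100, 720]);
translate([1200, 0, 0]) cube([300, 1100, 900]);
translate([1500, 0, 0]) cube([300, 1100, 1080]);
translate([1800, 0, 0]) cube([300, 1100, 1260]);
translate([2100, 0, 0]) cube([300, 1100, 1440]);


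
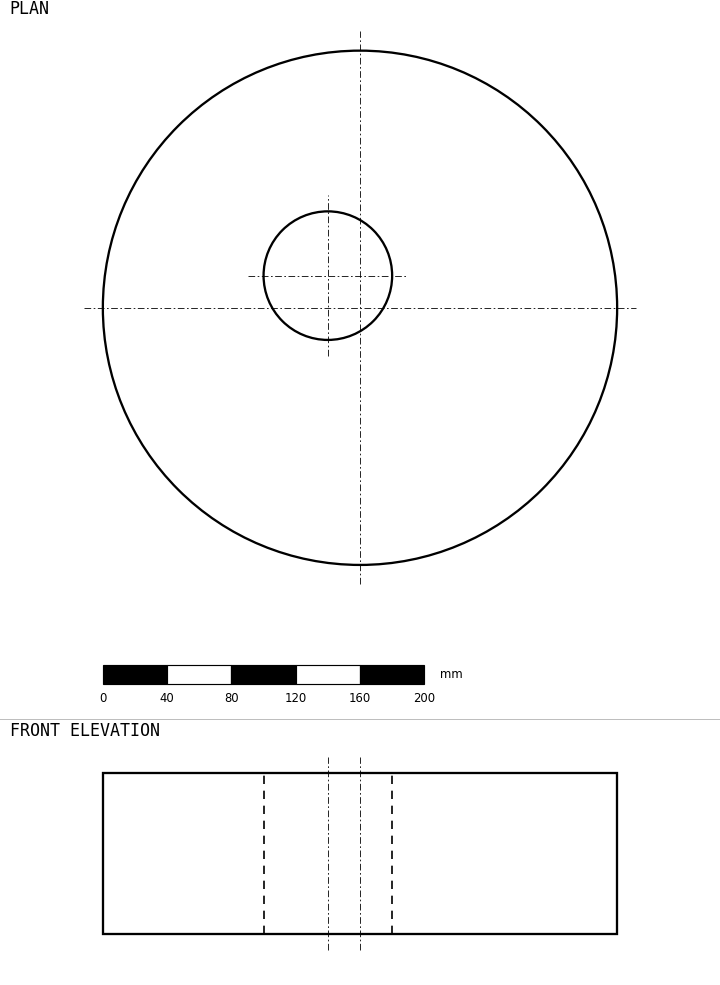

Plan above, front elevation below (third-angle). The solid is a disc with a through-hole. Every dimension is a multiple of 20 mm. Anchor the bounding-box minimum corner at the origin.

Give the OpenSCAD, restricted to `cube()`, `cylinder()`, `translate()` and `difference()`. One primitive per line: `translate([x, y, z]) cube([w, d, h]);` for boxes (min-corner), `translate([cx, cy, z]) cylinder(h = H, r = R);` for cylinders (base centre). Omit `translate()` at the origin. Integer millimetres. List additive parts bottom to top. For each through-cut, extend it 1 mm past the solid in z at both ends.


difference() {
  translate([160, 160, 0]) cylinder(h = 100, r = 160);
  translate([140, 180, -1]) cylinder(h = 102, r = 40);
}
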